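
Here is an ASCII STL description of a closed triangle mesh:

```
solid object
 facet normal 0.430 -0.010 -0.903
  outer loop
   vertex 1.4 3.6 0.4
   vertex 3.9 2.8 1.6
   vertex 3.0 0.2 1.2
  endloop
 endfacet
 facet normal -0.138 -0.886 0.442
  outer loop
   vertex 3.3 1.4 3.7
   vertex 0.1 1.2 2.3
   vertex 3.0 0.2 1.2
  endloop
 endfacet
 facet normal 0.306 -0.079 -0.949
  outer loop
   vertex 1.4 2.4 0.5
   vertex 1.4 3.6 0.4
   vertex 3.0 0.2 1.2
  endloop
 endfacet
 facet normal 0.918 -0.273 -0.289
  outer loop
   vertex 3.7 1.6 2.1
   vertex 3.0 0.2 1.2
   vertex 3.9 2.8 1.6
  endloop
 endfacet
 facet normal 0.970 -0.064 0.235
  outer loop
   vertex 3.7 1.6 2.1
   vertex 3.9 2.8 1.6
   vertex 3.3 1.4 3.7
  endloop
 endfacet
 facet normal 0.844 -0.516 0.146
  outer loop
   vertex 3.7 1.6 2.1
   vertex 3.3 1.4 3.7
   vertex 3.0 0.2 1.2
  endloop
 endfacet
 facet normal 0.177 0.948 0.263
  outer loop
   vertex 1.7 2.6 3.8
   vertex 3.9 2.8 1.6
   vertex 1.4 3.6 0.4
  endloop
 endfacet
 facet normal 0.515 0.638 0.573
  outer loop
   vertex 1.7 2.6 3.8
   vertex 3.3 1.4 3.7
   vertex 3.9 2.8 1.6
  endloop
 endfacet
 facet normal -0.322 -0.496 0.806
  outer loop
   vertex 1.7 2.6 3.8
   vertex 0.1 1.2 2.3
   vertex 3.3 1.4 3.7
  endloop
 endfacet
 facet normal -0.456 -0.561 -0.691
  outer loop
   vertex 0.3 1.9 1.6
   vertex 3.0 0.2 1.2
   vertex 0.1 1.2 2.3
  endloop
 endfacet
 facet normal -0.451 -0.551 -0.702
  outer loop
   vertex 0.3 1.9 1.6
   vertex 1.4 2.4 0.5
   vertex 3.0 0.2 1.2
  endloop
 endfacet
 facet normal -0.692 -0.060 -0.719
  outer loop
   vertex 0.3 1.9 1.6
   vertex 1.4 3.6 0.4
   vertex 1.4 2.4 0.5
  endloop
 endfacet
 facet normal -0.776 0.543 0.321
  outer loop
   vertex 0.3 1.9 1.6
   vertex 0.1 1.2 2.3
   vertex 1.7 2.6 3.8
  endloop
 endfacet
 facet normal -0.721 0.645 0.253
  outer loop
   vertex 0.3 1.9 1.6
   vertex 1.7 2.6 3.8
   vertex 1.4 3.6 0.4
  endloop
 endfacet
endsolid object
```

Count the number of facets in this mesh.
14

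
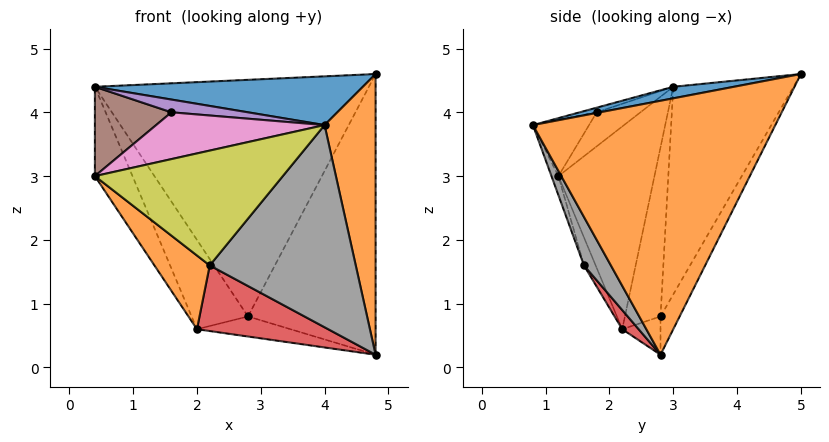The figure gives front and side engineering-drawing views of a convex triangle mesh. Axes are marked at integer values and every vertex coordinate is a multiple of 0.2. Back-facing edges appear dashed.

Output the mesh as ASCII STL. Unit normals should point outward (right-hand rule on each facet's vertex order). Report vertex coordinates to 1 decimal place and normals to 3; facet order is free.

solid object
 facet normal 0.044 -0.195 0.980
  outer loop
   vertex 4.0 0.8 3.8
   vertex 4.8 5.0 4.6
   vertex 0.4 3.0 4.4
  endloop
 endfacet
 facet normal 0.973 -0.205 0.102
  outer loop
   vertex 4.8 2.8 0.2
   vertex 4.8 5.0 4.6
   vertex 4.0 0.8 3.8
  endloop
 endfacet
 facet normal -0.383 0.873 -0.304
  outer loop
   vertex 2.8 2.8 0.8
   vertex 0.4 3.0 4.4
   vertex 4.8 5.0 4.6
  endloop
 endfacet
 facet normal -0.133 0.886 -0.443
  outer loop
   vertex 2.8 2.8 0.8
   vertex 4.8 5.0 4.6
   vertex 4.8 2.8 0.2
  endloop
 endfacet
 facet normal -0.087 -0.392 0.916
  outer loop
   vertex 1.6 1.8 4.0
   vertex 4.0 0.8 3.8
   vertex 0.4 3.0 4.4
  endloop
 endfacet
 facet normal -0.331 -0.579 0.745
  outer loop
   vertex 1.6 1.8 4.0
   vertex 0.4 3.0 4.4
   vertex 0.4 1.2 3.0
  endloop
 endfacet
 facet normal -0.229 -0.688 0.688
  outer loop
   vertex 1.6 1.8 4.0
   vertex 0.4 1.2 3.0
   vertex 4.0 0.8 3.8
  endloop
 endfacet
 facet normal 0.162 -0.877 -0.452
  outer loop
   vertex 2.2 1.6 1.6
   vertex 4.8 2.8 0.2
   vertex 4.0 0.8 3.8
  endloop
 endfacet
 facet normal -0.035 -0.948 -0.316
  outer loop
   vertex 2.2 1.6 1.6
   vertex 4.0 0.8 3.8
   vertex 0.4 1.2 3.0
  endloop
 endfacet
 facet normal -0.843 0.330 -0.424
  outer loop
   vertex 2.0 2.2 0.6
   vertex 0.4 1.2 3.0
   vertex 0.4 3.0 4.4
  endloop
 endfacet
 facet normal -0.495 0.784 -0.374
  outer loop
   vertex 2.0 2.2 0.6
   vertex 0.4 3.0 4.4
   vertex 2.8 2.8 0.8
  endloop
 endfacet
 facet normal -0.182 -0.859 -0.479
  outer loop
   vertex 2.0 2.2 0.6
   vertex 2.2 1.6 1.6
   vertex 0.4 1.2 3.0
  endloop
 endfacet
 facet normal -0.235 0.575 -0.784
  outer loop
   vertex 2.0 2.2 0.6
   vertex 2.8 2.8 0.8
   vertex 4.8 2.8 0.2
  endloop
 endfacet
 facet normal 0.105 -0.843 -0.527
  outer loop
   vertex 2.0 2.2 0.6
   vertex 4.8 2.8 0.2
   vertex 2.2 1.6 1.6
  endloop
 endfacet
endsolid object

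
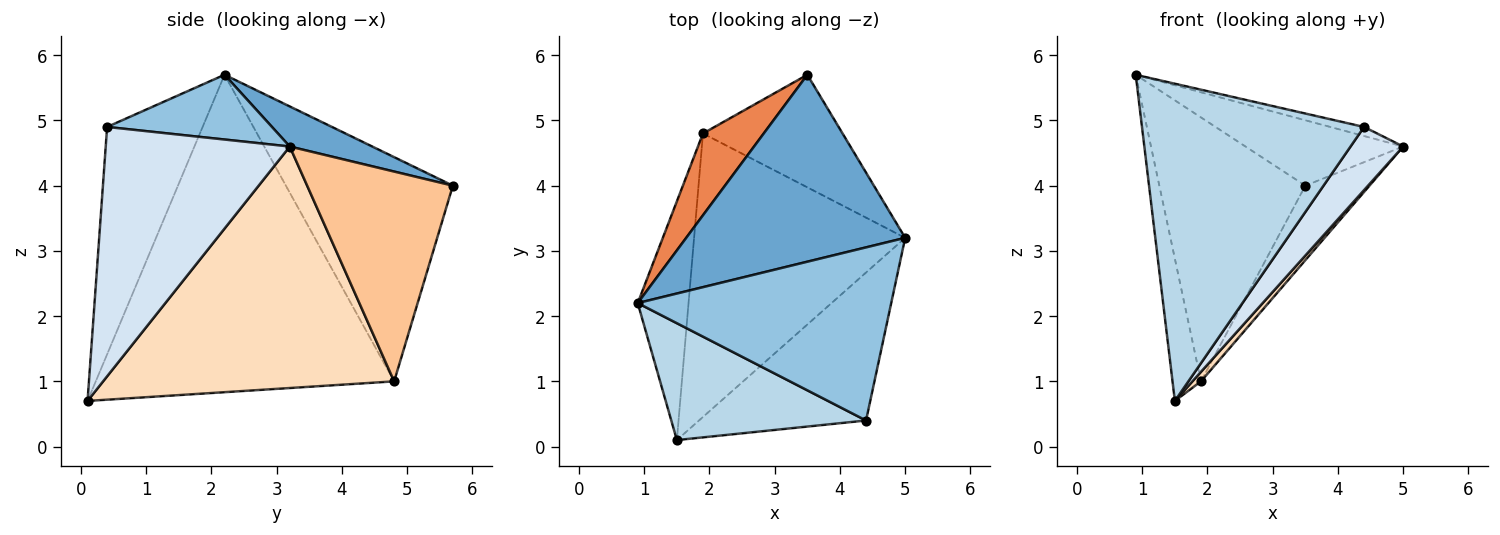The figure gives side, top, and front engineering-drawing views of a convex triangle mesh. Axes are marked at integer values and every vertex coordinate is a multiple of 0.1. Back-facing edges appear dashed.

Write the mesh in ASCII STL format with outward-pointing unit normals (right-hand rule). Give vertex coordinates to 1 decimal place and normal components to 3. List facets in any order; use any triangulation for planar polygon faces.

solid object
 facet normal 0.170 0.325 0.930
  outer loop
   vertex 3.5 5.7 4.0
   vertex 0.9 2.2 5.7
   vertex 5.0 3.2 4.6
  endloop
 endfacet
 facet normal 0.247 0.051 0.968
  outer loop
   vertex 4.4 0.4 4.9
   vertex 5.0 3.2 4.6
   vertex 0.9 2.2 5.7
  endloop
 endfacet
 facet normal -0.374 -0.870 0.321
  outer loop
   vertex 4.4 0.4 4.9
   vertex 0.9 2.2 5.7
   vertex 1.5 0.1 0.7
  endloop
 endfacet
 facet normal 0.808 -0.231 -0.542
  outer loop
   vertex 4.4 0.4 4.9
   vertex 1.5 0.1 0.7
   vertex 5.0 3.2 4.6
  endloop
 endfacet
 facet normal -0.738 0.645 0.200
  outer loop
   vertex 1.9 4.8 1.0
   vertex 0.9 2.2 5.7
   vertex 3.5 5.7 4.0
  endloop
 endfacet
 facet normal -0.983 0.094 -0.157
  outer loop
   vertex 1.9 4.8 1.0
   vertex 1.5 0.1 0.7
   vertex 0.9 2.2 5.7
  endloop
 endfacet
 facet normal 0.782 0.344 -0.520
  outer loop
   vertex 1.9 4.8 1.0
   vertex 3.5 5.7 4.0
   vertex 5.0 3.2 4.6
  endloop
 endfacet
 facet normal 0.753 -0.022 -0.658
  outer loop
   vertex 1.9 4.8 1.0
   vertex 5.0 3.2 4.6
   vertex 1.5 0.1 0.7
  endloop
 endfacet
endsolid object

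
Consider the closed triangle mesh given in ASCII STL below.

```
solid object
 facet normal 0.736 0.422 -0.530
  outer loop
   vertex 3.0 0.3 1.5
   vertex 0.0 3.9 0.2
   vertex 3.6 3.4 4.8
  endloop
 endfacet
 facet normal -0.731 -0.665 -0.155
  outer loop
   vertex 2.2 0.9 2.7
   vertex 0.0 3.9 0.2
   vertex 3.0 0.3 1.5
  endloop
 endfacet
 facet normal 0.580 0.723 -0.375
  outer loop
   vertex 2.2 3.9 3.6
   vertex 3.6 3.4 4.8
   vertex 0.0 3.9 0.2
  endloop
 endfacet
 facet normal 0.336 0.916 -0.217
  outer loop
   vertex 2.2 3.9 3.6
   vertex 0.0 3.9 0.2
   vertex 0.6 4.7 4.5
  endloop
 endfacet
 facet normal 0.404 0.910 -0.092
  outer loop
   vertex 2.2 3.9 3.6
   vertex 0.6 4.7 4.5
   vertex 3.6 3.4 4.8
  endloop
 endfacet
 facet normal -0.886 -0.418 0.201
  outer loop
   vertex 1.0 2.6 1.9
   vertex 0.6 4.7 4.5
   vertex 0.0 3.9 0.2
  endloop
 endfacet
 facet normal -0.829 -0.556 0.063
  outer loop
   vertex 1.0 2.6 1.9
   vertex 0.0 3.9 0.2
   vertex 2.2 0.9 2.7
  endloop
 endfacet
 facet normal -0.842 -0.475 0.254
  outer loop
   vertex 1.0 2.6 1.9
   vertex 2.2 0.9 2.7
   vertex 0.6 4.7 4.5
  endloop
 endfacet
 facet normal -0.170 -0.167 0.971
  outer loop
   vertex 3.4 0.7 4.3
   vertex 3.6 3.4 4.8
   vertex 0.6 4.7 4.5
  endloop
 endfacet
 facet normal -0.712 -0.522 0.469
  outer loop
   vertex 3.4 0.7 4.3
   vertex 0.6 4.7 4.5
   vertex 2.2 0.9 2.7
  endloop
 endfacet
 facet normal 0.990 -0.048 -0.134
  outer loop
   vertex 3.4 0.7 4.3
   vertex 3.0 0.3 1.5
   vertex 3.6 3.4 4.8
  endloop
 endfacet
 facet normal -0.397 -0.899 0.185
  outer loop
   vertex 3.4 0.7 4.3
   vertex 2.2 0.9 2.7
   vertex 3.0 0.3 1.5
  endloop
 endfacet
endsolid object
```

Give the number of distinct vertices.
8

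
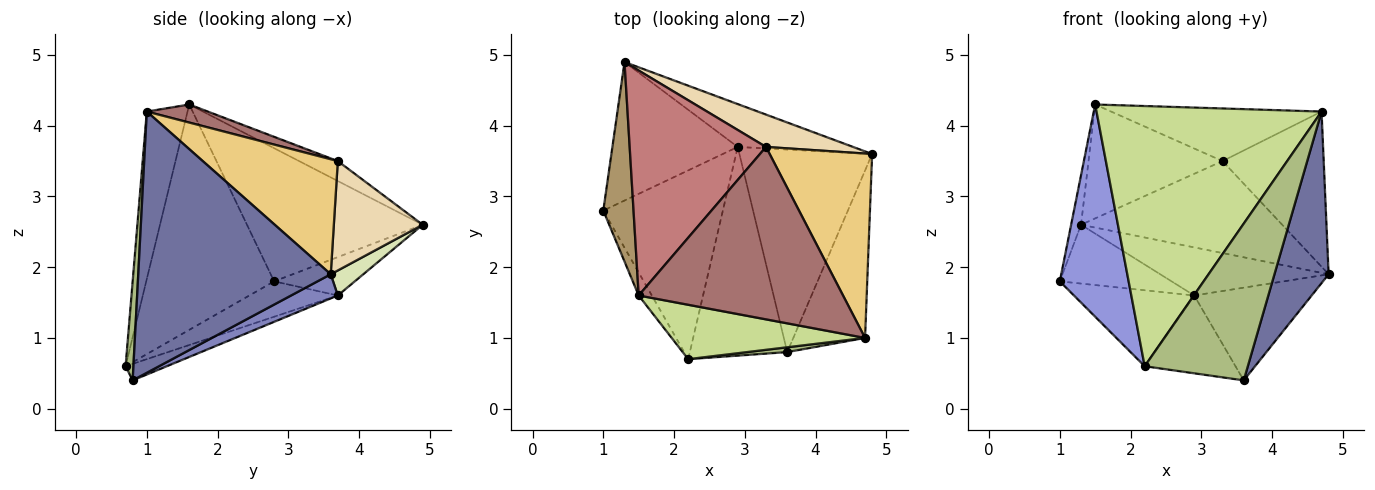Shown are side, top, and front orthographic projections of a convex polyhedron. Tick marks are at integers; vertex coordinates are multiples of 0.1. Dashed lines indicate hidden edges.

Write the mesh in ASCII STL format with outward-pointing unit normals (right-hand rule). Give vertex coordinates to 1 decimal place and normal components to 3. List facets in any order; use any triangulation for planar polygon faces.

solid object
 facet normal 0.931 -0.262 -0.256
  outer loop
   vertex 4.7 1.0 4.2
   vertex 3.6 0.8 0.4
   vertex 4.8 3.6 1.9
  endloop
 endfacet
 facet normal 0.163 0.411 -0.897
  outer loop
   vertex 2.9 3.7 1.6
   vertex 4.8 3.6 1.9
   vertex 3.6 0.8 0.4
  endloop
 endfacet
 facet normal -0.879 -0.473 -0.051
  outer loop
   vertex 2.2 0.7 0.6
   vertex 1.5 1.6 4.3
   vertex 1.0 2.8 1.8
  endloop
 endfacet
 facet normal -0.265 0.360 -0.895
  outer loop
   vertex 2.2 0.7 0.6
   vertex 1.0 2.8 1.8
   vertex 2.9 3.7 1.6
  endloop
 endfacet
 facet normal -0.157 0.345 -0.925
  outer loop
   vertex 2.2 0.7 0.6
   vertex 2.9 3.7 1.6
   vertex 3.6 0.8 0.4
  endloop
 endfacet
 facet normal 0.076 -0.997 0.031
  outer loop
   vertex 2.2 0.7 0.6
   vertex 3.6 0.8 0.4
   vertex 4.7 1.0 4.2
  endloop
 endfacet
 facet normal -0.174 -0.964 0.201
  outer loop
   vertex 2.2 0.7 0.6
   vertex 4.7 1.0 4.2
   vertex 1.5 1.6 4.3
  endloop
 endfacet
 facet normal 0.143 0.739 -0.658
  outer loop
   vertex 1.3 4.9 2.6
   vertex 4.8 3.6 1.9
   vertex 2.9 3.7 1.6
  endloop
 endfacet
 facet normal -0.974 0.055 0.221
  outer loop
   vertex 1.3 4.9 2.6
   vertex 1.0 2.8 1.8
   vertex 1.5 1.6 4.3
  endloop
 endfacet
 facet normal -0.271 0.376 -0.886
  outer loop
   vertex 1.3 4.9 2.6
   vertex 2.9 3.7 1.6
   vertex 1.0 2.8 1.8
  endloop
 endfacet
 facet normal 0.652 0.488 0.580
  outer loop
   vertex 3.3 3.7 3.5
   vertex 4.7 1.0 4.2
   vertex 4.8 3.6 1.9
  endloop
 endfacet
 facet normal 0.385 0.871 0.306
  outer loop
   vertex 3.3 3.7 3.5
   vertex 4.8 3.6 1.9
   vertex 1.3 4.9 2.6
  endloop
 endfacet
 facet normal 0.084 0.291 0.953
  outer loop
   vertex 3.3 3.7 3.5
   vertex 1.5 1.6 4.3
   vertex 4.7 1.0 4.2
  endloop
 endfacet
 facet normal -0.129 0.448 0.885
  outer loop
   vertex 3.3 3.7 3.5
   vertex 1.3 4.9 2.6
   vertex 1.5 1.6 4.3
  endloop
 endfacet
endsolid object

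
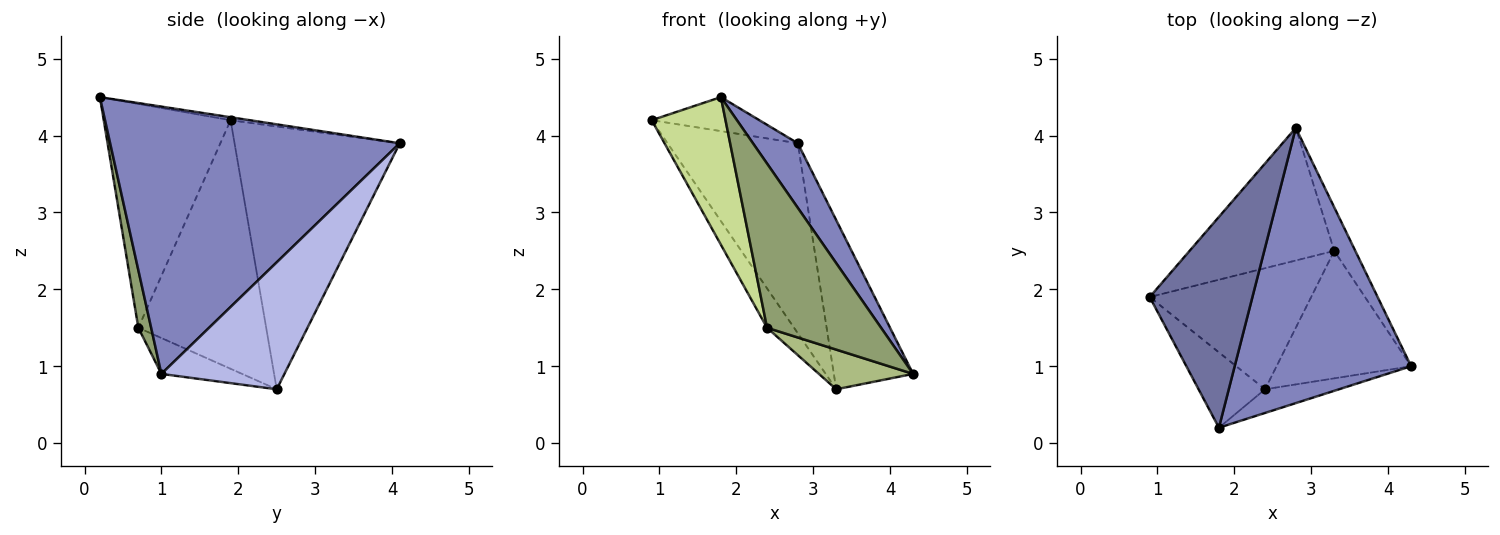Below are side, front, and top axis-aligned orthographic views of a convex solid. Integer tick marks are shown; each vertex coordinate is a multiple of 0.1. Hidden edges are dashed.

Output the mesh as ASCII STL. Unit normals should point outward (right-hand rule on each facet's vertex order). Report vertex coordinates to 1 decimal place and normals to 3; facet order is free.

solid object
 facet normal -0.028 0.159 0.987
  outer loop
   vertex 1.8 0.2 4.5
   vertex 2.8 4.1 3.9
   vertex 0.9 1.9 4.2
  endloop
 endfacet
 facet normal 0.828 -0.128 0.546
  outer loop
   vertex 1.8 0.2 4.5
   vertex 4.3 1.0 0.9
   vertex 2.8 4.1 3.9
  endloop
 endfacet
 facet normal -0.721 0.568 -0.397
  outer loop
   vertex 3.3 2.5 0.7
   vertex 0.9 1.9 4.2
   vertex 2.8 4.1 3.9
  endloop
 endfacet
 facet normal 0.832 0.537 -0.138
  outer loop
   vertex 3.3 2.5 0.7
   vertex 2.8 4.1 3.9
   vertex 4.3 1.0 0.9
  endloop
 endfacet
 facet normal 0.111 -0.984 -0.142
  outer loop
   vertex 2.4 0.7 1.5
   vertex 4.3 1.0 0.9
   vertex 1.8 0.2 4.5
  endloop
 endfacet
 facet normal -0.247 -0.288 -0.925
  outer loop
   vertex 2.4 0.7 1.5
   vertex 3.3 2.5 0.7
   vertex 4.3 1.0 0.9
  endloop
 endfacet
 facet normal -0.837 -0.487 -0.249
  outer loop
   vertex 2.4 0.7 1.5
   vertex 1.8 0.2 4.5
   vertex 0.9 1.9 4.2
  endloop
 endfacet
 facet normal -0.826 0.175 -0.536
  outer loop
   vertex 2.4 0.7 1.5
   vertex 0.9 1.9 4.2
   vertex 3.3 2.5 0.7
  endloop
 endfacet
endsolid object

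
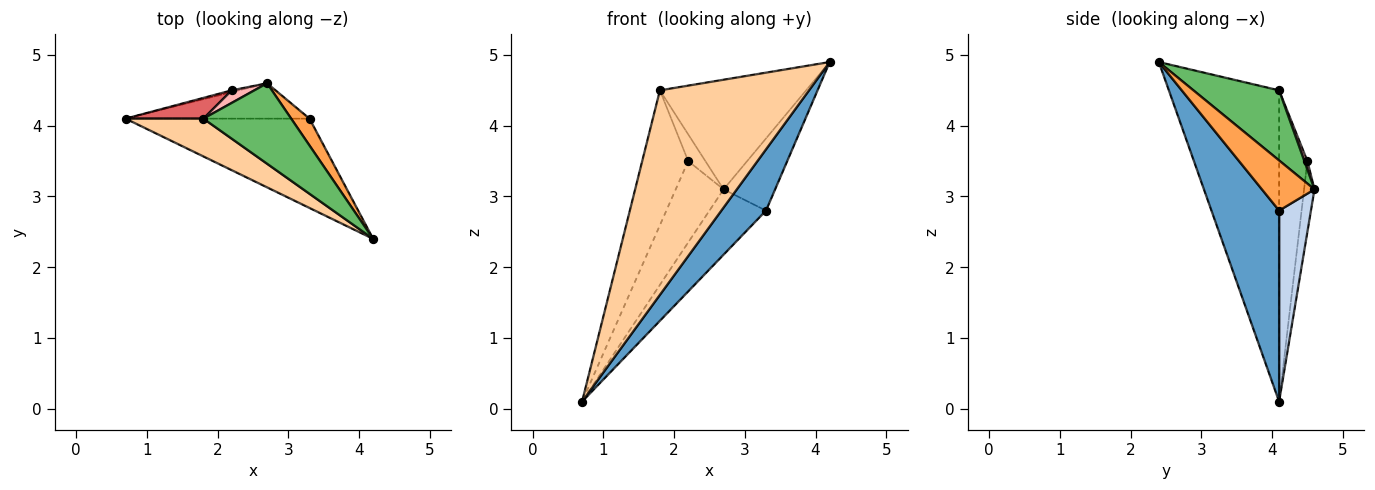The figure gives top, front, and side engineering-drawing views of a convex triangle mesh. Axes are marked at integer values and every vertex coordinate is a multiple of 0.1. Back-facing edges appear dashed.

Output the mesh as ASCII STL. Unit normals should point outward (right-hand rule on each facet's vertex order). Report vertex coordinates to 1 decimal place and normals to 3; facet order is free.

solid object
 facet normal 0.651 -0.429 -0.626
  outer loop
   vertex 3.3 4.1 2.8
   vertex 4.2 2.4 4.9
   vertex 0.7 4.1 0.1
  endloop
 endfacet
 facet normal 0.443 0.788 -0.427
  outer loop
   vertex 3.3 4.1 2.8
   vertex 0.7 4.1 0.1
   vertex 2.7 4.6 3.1
  endloop
 endfacet
 facet normal 0.691 0.678 0.252
  outer loop
   vertex 3.3 4.1 2.8
   vertex 2.7 4.6 3.1
   vertex 4.2 2.4 4.9
  endloop
 endfacet
 facet normal -0.588 -0.795 0.147
  outer loop
   vertex 1.8 4.1 4.5
   vertex 0.7 4.1 0.1
   vertex 4.2 2.4 4.9
  endloop
 endfacet
 facet normal 0.427 0.729 0.535
  outer loop
   vertex 1.8 4.1 4.5
   vertex 4.2 2.4 4.9
   vertex 2.7 4.6 3.1
  endloop
 endfacet
 facet normal -0.212 0.977 -0.021
  outer loop
   vertex 2.2 4.5 3.5
   vertex 2.7 4.6 3.1
   vertex 0.7 4.1 0.1
  endloop
 endfacet
 facet normal -0.520 0.844 0.130
  outer loop
   vertex 2.2 4.5 3.5
   vertex 0.7 4.1 0.1
   vertex 1.8 4.1 4.5
  endloop
 endfacet
 facet normal 0.158 0.894 0.420
  outer loop
   vertex 2.2 4.5 3.5
   vertex 1.8 4.1 4.5
   vertex 2.7 4.6 3.1
  endloop
 endfacet
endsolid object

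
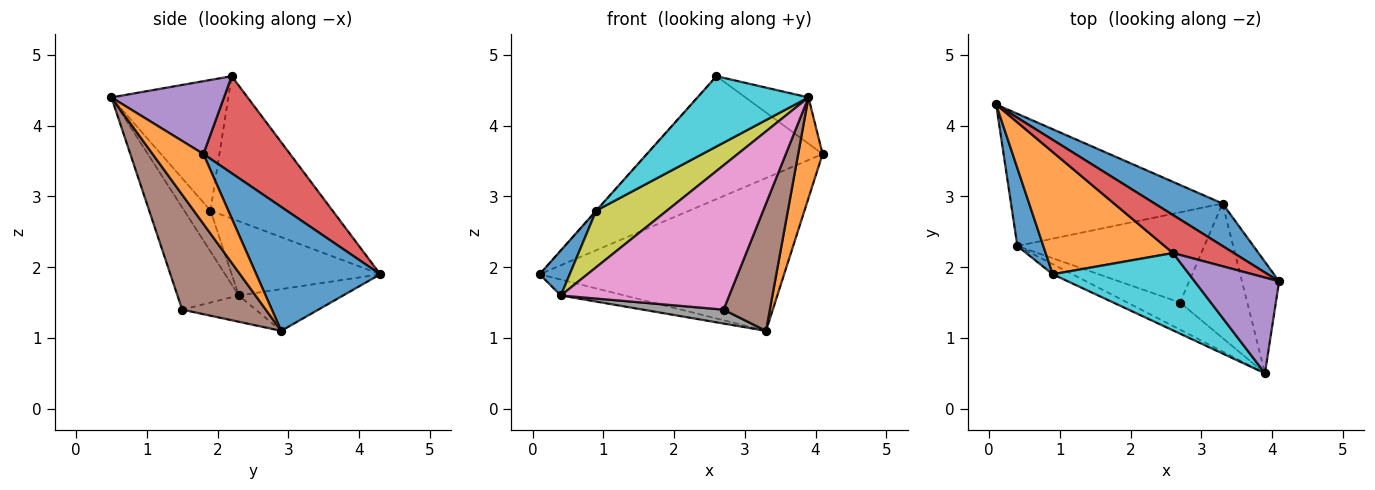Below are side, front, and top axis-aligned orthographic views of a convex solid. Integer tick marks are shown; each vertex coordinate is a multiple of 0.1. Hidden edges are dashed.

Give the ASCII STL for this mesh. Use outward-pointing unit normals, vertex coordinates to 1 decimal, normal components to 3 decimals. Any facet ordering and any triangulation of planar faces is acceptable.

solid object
 facet normal 0.439 0.866 0.240
  outer loop
   vertex 3.3 2.9 1.1
   vertex 0.1 4.3 1.9
   vertex 4.1 1.8 3.6
  endloop
 endfacet
 facet normal 0.813 -0.391 -0.432
  outer loop
   vertex 3.3 2.9 1.1
   vertex 4.1 1.8 3.6
   vertex 3.9 0.5 4.4
  endloop
 endfacet
 facet normal -0.192 0.117 -0.974
  outer loop
   vertex 0.4 2.3 1.6
   vertex 0.1 4.3 1.9
   vertex 3.3 2.9 1.1
  endloop
 endfacet
 facet normal 0.426 0.864 0.267
  outer loop
   vertex 2.6 2.2 4.7
   vertex 4.1 1.8 3.6
   vertex 0.1 4.3 1.9
  endloop
 endfacet
 facet normal 0.613 0.343 0.711
  outer loop
   vertex 2.6 2.2 4.7
   vertex 3.9 0.5 4.4
   vertex 4.1 1.8 3.6
  endloop
 endfacet
 facet normal 0.779 -0.431 -0.455
  outer loop
   vertex 2.7 1.5 1.4
   vertex 3.3 2.9 1.1
   vertex 3.9 0.5 4.4
  endloop
 endfacet
 facet normal -0.337 -0.925 -0.174
  outer loop
   vertex 2.7 1.5 1.4
   vertex 3.9 0.5 4.4
   vertex 0.4 2.3 1.6
  endloop
 endfacet
 facet normal -0.138 -0.151 -0.979
  outer loop
   vertex 2.7 1.5 1.4
   vertex 0.4 2.3 1.6
   vertex 3.3 2.9 1.1
  endloop
 endfacet
 facet normal -0.343 -0.925 -0.165
  outer loop
   vertex 0.9 1.9 2.8
   vertex 0.4 2.3 1.6
   vertex 3.9 0.5 4.4
  endloop
 endfacet
 facet normal -0.578 -0.549 0.604
  outer loop
   vertex 0.9 1.9 2.8
   vertex 3.9 0.5 4.4
   vertex 2.6 2.2 4.7
  endloop
 endfacet
 facet normal -0.927 -0.188 0.324
  outer loop
   vertex 0.9 1.9 2.8
   vertex 0.1 4.3 1.9
   vertex 0.4 2.3 1.6
  endloop
 endfacet
 facet normal -0.745 0.002 0.667
  outer loop
   vertex 0.9 1.9 2.8
   vertex 2.6 2.2 4.7
   vertex 0.1 4.3 1.9
  endloop
 endfacet
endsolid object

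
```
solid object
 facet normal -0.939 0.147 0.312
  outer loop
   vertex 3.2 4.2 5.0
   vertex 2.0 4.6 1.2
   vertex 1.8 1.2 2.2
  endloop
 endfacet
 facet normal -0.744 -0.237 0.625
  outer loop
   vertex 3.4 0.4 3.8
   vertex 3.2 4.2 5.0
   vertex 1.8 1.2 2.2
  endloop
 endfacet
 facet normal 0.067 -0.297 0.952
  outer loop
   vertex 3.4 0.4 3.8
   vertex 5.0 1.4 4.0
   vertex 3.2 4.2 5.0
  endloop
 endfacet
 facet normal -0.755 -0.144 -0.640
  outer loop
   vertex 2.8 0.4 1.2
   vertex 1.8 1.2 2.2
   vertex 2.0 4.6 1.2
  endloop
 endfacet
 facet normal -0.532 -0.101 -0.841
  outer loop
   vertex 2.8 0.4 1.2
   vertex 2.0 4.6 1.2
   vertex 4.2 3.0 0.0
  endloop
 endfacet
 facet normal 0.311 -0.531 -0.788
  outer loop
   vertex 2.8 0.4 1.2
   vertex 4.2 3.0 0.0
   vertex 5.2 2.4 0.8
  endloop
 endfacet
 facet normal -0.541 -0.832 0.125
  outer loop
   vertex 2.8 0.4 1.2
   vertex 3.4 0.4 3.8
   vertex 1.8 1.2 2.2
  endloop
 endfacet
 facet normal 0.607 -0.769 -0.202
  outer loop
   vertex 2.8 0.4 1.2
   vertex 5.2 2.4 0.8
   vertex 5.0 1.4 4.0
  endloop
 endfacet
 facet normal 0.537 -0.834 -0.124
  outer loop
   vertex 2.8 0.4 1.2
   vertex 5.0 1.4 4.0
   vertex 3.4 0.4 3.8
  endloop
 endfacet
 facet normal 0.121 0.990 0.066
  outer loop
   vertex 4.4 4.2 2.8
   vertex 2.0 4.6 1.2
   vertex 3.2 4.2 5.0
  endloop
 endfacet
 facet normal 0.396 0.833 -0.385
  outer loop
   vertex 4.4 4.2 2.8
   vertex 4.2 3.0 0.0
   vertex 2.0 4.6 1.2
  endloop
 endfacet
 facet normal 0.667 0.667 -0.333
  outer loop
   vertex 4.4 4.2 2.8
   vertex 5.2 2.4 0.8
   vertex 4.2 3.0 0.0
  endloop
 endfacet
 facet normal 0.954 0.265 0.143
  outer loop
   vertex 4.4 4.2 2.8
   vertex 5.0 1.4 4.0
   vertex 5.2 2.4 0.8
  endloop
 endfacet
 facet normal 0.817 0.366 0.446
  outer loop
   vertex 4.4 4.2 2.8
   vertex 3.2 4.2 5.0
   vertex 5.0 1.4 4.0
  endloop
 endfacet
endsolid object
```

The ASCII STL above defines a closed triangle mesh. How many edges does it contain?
21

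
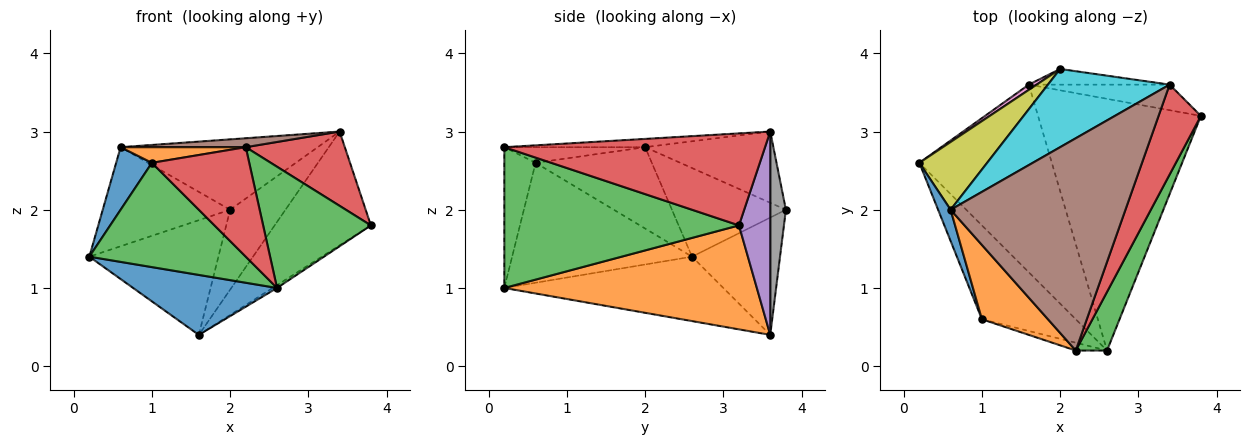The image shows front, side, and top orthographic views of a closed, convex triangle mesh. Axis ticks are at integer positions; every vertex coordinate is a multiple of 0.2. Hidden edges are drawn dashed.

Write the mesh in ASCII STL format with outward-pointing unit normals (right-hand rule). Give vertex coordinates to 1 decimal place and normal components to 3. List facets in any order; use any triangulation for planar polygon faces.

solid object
 facet normal -0.420 -0.276 -0.864
  outer loop
   vertex 1.6 3.6 0.4
   vertex 2.6 0.2 1.0
   vertex 0.2 2.6 1.4
  endloop
 endfacet
 facet normal 0.538 0.010 -0.843
  outer loop
   vertex 1.6 3.6 0.4
   vertex 3.8 3.2 1.8
   vertex 2.6 0.2 1.0
  endloop
 endfacet
 facet normal 0.891 -0.409 0.198
  outer loop
   vertex 2.2 0.2 2.8
   vertex 2.6 0.2 1.0
   vertex 3.8 3.2 1.8
  endloop
 endfacet
 facet normal 0.859 -0.326 0.395
  outer loop
   vertex 3.4 3.6 3.0
   vertex 2.2 0.2 2.8
   vertex 3.8 3.2 1.8
  endloop
 endfacet
 facet normal 0.302 0.930 -0.209
  outer loop
   vertex 3.4 3.6 3.0
   vertex 3.8 3.2 1.8
   vertex 1.6 3.6 0.4
  endloop
 endfacet
 facet normal -0.047 -0.042 0.998
  outer loop
   vertex 0.6 2.0 2.8
   vertex 2.2 0.2 2.8
   vertex 3.4 3.6 3.0
  endloop
 endfacet
 facet normal -0.563 0.826 0.038
  outer loop
   vertex 2.0 3.8 2.0
   vertex 1.6 3.6 0.4
   vertex 0.2 2.6 1.4
  endloop
 endfacet
 facet normal 0.267 0.946 -0.185
  outer loop
   vertex 2.0 3.8 2.0
   vertex 3.4 3.6 3.0
   vertex 1.6 3.6 0.4
  endloop
 endfacet
 facet normal -0.594 0.664 0.454
  outer loop
   vertex 2.0 3.8 2.0
   vertex 0.2 2.6 1.4
   vertex 0.6 2.0 2.8
  endloop
 endfacet
 facet normal -0.399 0.613 0.682
  outer loop
   vertex 2.0 3.8 2.0
   vertex 0.6 2.0 2.8
   vertex 3.4 3.6 3.0
  endloop
 endfacet
 facet normal -0.946 -0.291 0.145
  outer loop
   vertex 1.0 0.6 2.6
   vertex 0.6 2.0 2.8
   vertex 0.2 2.6 1.4
  endloop
 endfacet
 facet normal -0.226 -0.201 0.953
  outer loop
   vertex 1.0 0.6 2.6
   vertex 2.2 0.2 2.8
   vertex 0.6 2.0 2.8
  endloop
 endfacet
 facet normal -0.650 -0.565 -0.509
  outer loop
   vertex 1.0 0.6 2.6
   vertex 0.2 2.6 1.4
   vertex 2.6 0.2 1.0
  endloop
 endfacet
 facet normal -0.305 -0.950 -0.068
  outer loop
   vertex 1.0 0.6 2.6
   vertex 2.6 0.2 1.0
   vertex 2.2 0.2 2.8
  endloop
 endfacet
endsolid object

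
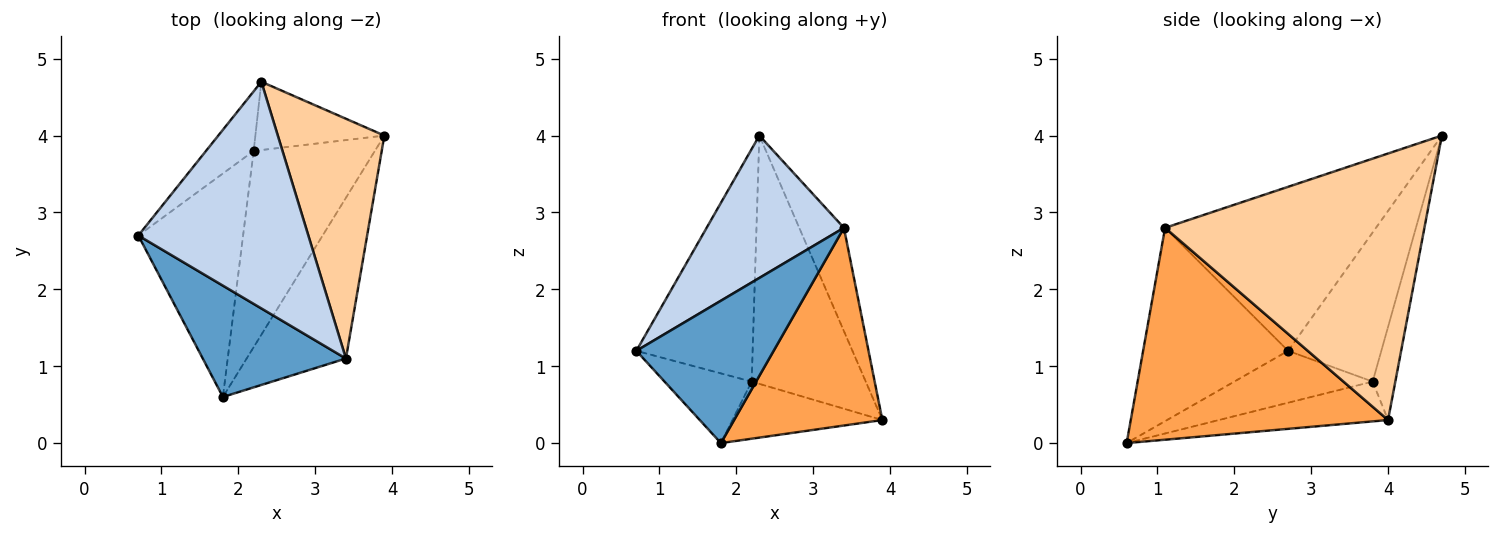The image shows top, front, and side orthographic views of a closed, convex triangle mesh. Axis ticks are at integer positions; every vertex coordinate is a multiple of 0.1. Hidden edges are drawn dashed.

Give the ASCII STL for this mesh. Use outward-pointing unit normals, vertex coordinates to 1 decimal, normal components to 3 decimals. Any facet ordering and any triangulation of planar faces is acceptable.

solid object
 facet normal -0.640 -0.606 0.474
  outer loop
   vertex 3.4 1.1 2.8
   vertex 0.7 2.7 1.2
   vertex 1.8 0.6 0.0
  endloop
 endfacet
 facet normal -0.633 -0.412 0.656
  outer loop
   vertex 3.4 1.1 2.8
   vertex 2.3 4.7 4.0
   vertex 0.7 2.7 1.2
  endloop
 endfacet
 facet normal 0.803 -0.463 -0.376
  outer loop
   vertex 3.4 1.1 2.8
   vertex 1.8 0.6 0.0
   vertex 3.9 4.0 0.3
  endloop
 endfacet
 facet normal 0.917 0.158 0.367
  outer loop
   vertex 3.4 1.1 2.8
   vertex 3.9 4.0 0.3
   vertex 2.3 4.7 4.0
  endloop
 endfacet
 facet normal -0.428 0.269 -0.863
  outer loop
   vertex 2.2 3.8 0.8
   vertex 1.8 0.6 0.0
   vertex 0.7 2.7 1.2
  endloop
 endfacet
 facet normal -0.301 0.267 -0.916
  outer loop
   vertex 2.2 3.8 0.8
   vertex 3.9 4.0 0.3
   vertex 1.8 0.6 0.0
  endloop
 endfacet
 facet normal -0.613 0.765 -0.196
  outer loop
   vertex 2.2 3.8 0.8
   vertex 0.7 2.7 1.2
   vertex 2.3 4.7 4.0
  endloop
 endfacet
 facet normal -0.188 0.947 -0.260
  outer loop
   vertex 2.2 3.8 0.8
   vertex 2.3 4.7 4.0
   vertex 3.9 4.0 0.3
  endloop
 endfacet
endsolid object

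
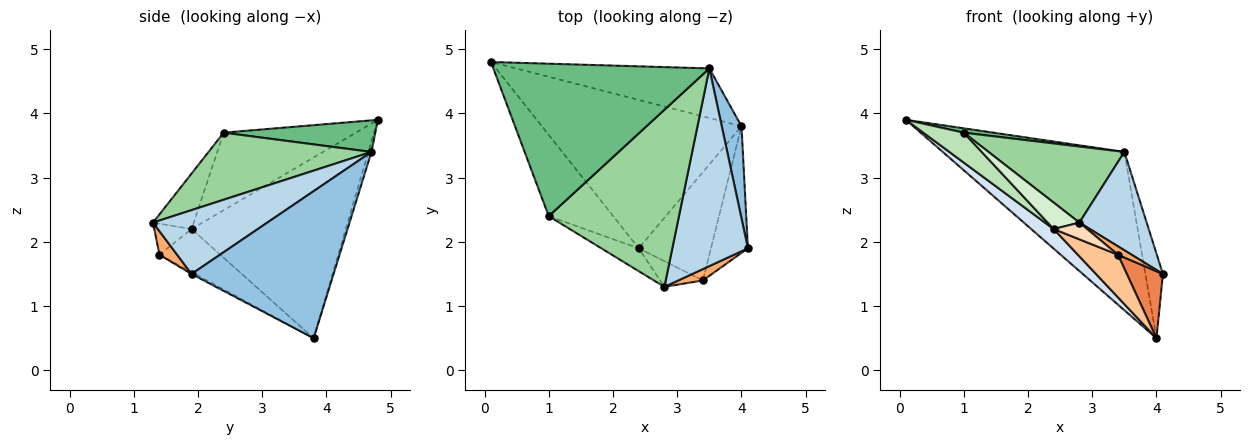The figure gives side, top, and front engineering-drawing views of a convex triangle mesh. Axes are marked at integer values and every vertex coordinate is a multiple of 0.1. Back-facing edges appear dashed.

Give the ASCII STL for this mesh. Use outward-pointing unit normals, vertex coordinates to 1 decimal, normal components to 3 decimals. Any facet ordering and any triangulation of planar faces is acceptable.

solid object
 facet normal -0.016 0.954 -0.299
  outer loop
   vertex 3.5 4.7 3.4
   vertex 4.0 3.8 0.5
   vertex 0.1 4.8 3.9
  endloop
 endfacet
 facet normal 0.984 0.121 0.132
  outer loop
   vertex 3.5 4.7 3.4
   vertex 4.1 1.9 1.5
   vertex 4.0 3.8 0.5
  endloop
 endfacet
 facet normal 0.603 -0.355 0.714
  outer loop
   vertex 3.5 4.7 3.4
   vertex 2.8 1.3 2.3
   vertex 4.1 1.9 1.5
  endloop
 endfacet
 facet normal -0.668 -0.097 -0.738
  outer loop
   vertex 2.4 1.9 2.2
   vertex 0.1 4.8 3.9
   vertex 4.0 3.8 0.5
  endloop
 endfacet
 facet normal -0.045 -0.467 -0.883
  outer loop
   vertex 3.4 1.4 1.8
   vertex 4.0 3.8 0.5
   vertex 4.1 1.9 1.5
  endloop
 endfacet
 facet normal 0.610 -0.471 0.637
  outer loop
   vertex 3.4 1.4 1.8
   vertex 4.1 1.9 1.5
   vertex 2.8 1.3 2.3
  endloop
 endfacet
 facet normal -0.485 -0.320 -0.814
  outer loop
   vertex 3.4 1.4 1.8
   vertex 2.4 1.9 2.2
   vertex 4.0 3.8 0.5
  endloop
 endfacet
 facet normal -0.519 -0.466 -0.716
  outer loop
   vertex 3.4 1.4 1.8
   vertex 2.8 1.3 2.3
   vertex 2.4 1.9 2.2
  endloop
 endfacet
 facet normal 0.145 -0.028 0.989
  outer loop
   vertex 1.0 2.4 3.7
   vertex 3.5 4.7 3.4
   vertex 0.1 4.8 3.9
  endloop
 endfacet
 facet normal 0.428 -0.357 0.830
  outer loop
   vertex 1.0 2.4 3.7
   vertex 2.8 1.3 2.3
   vertex 3.5 4.7 3.4
  endloop
 endfacet
 facet normal -0.749 -0.229 -0.622
  outer loop
   vertex 1.0 2.4 3.7
   vertex 0.1 4.8 3.9
   vertex 2.4 1.9 2.2
  endloop
 endfacet
 facet normal -0.697 -0.543 -0.469
  outer loop
   vertex 1.0 2.4 3.7
   vertex 2.4 1.9 2.2
   vertex 2.8 1.3 2.3
  endloop
 endfacet
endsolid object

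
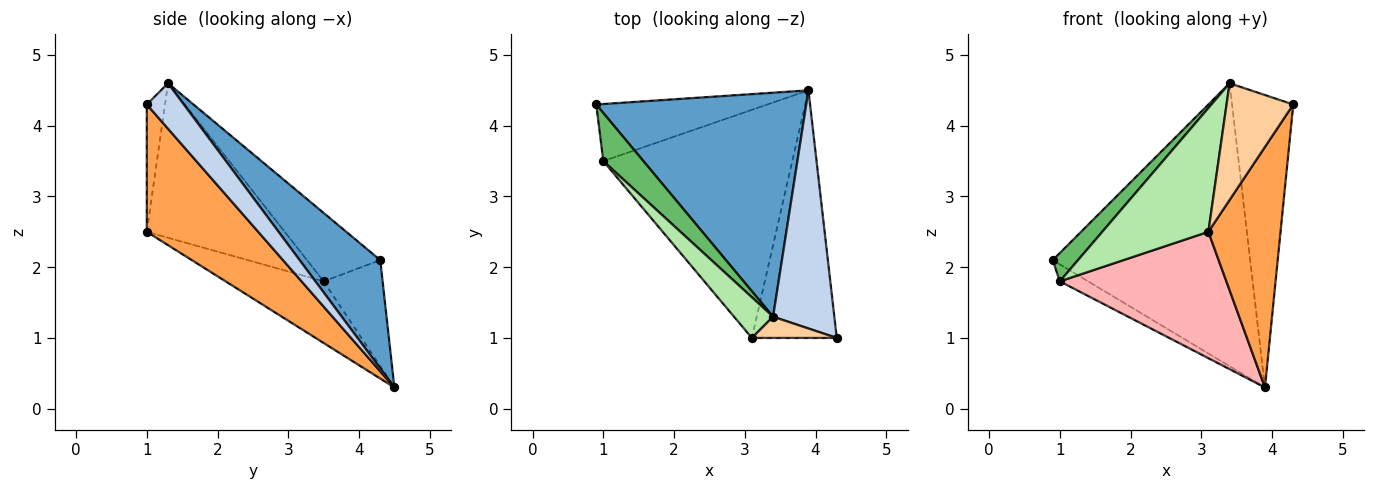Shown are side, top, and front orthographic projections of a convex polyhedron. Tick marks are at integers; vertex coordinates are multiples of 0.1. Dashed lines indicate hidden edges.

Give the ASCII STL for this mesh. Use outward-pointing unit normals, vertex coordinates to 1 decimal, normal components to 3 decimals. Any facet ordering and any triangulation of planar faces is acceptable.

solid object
 facet normal 0.305 0.747 0.591
  outer loop
   vertex 3.4 1.3 4.6
   vertex 3.9 4.5 0.3
   vertex 0.9 4.3 2.1
  endloop
 endfacet
 facet normal 0.425 0.702 0.572
  outer loop
   vertex 3.4 1.3 4.6
   vertex 4.3 1.0 4.3
   vertex 3.9 4.5 0.3
  endloop
 endfacet
 facet normal 0.732 -0.474 -0.488
  outer loop
   vertex 3.1 1.0 2.5
   vertex 3.9 4.5 0.3
   vertex 4.3 1.0 4.3
  endloop
 endfacet
 facet normal -0.259 -0.950 0.173
  outer loop
   vertex 3.1 1.0 2.5
   vertex 4.3 1.0 4.3
   vertex 3.4 1.3 4.6
  endloop
 endfacet
 facet normal -0.827 -0.285 0.485
  outer loop
   vertex 1.0 3.5 1.8
   vertex 3.4 1.3 4.6
   vertex 0.9 4.3 2.1
  endloop
 endfacet
 facet normal -0.777 -0.598 0.196
  outer loop
   vertex 1.0 3.5 1.8
   vertex 3.1 1.0 2.5
   vertex 3.4 1.3 4.6
  endloop
 endfacet
 facet normal -0.511 0.245 -0.824
  outer loop
   vertex 1.0 3.5 1.8
   vertex 0.9 4.3 2.1
   vertex 3.9 4.5 0.3
  endloop
 endfacet
 facet normal -0.274 -0.466 -0.841
  outer loop
   vertex 1.0 3.5 1.8
   vertex 3.9 4.5 0.3
   vertex 3.1 1.0 2.5
  endloop
 endfacet
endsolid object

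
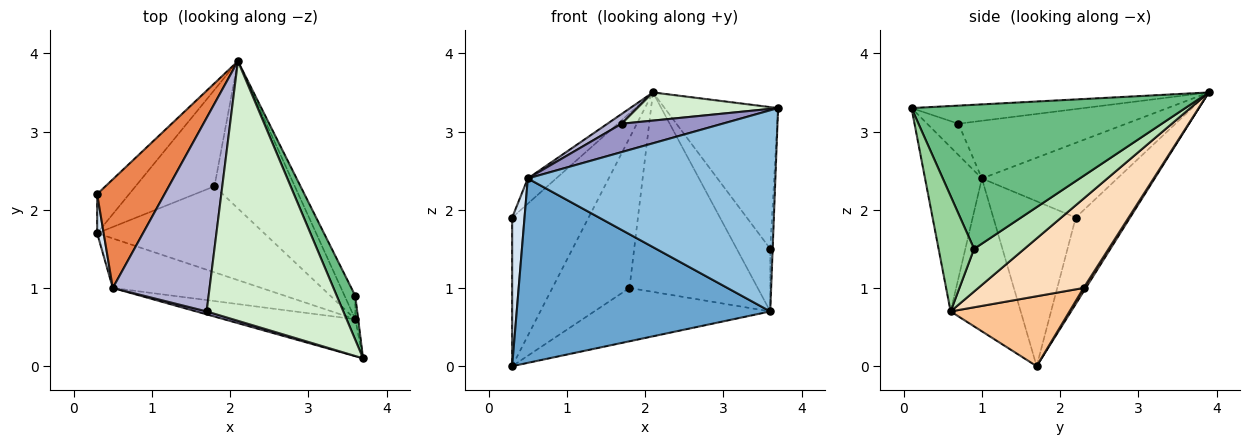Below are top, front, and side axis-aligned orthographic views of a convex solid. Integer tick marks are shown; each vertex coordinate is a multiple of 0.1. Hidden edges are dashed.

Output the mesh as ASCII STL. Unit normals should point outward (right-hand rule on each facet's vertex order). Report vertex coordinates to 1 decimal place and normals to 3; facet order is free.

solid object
 facet normal -0.258 -0.933 -0.251
  outer loop
   vertex 0.5 1.0 2.4
   vertex 0.3 1.7 0.0
   vertex 3.6 0.6 0.7
  endloop
 endfacet
 facet normal -0.220 -0.959 -0.176
  outer loop
   vertex 0.5 1.0 2.4
   vertex 3.6 0.6 0.7
   vertex 3.7 0.1 3.3
  endloop
 endfacet
 facet normal -0.566 0.797 -0.210
  outer loop
   vertex 0.3 2.2 1.9
   vertex 2.1 3.9 3.5
   vertex 0.3 1.7 0.0
  endloop
 endfacet
 facet normal -0.988 -0.148 0.039
  outer loop
   vertex 0.3 2.2 1.9
   vertex 0.3 1.7 0.0
   vertex 0.5 1.0 2.4
  endloop
 endfacet
 facet normal -0.734 0.154 0.662
  outer loop
   vertex 0.3 2.2 1.9
   vertex 0.5 1.0 2.4
   vertex 2.1 3.9 3.5
  endloop
 endfacet
 facet normal 0.024 0.841 -0.541
  outer loop
   vertex 1.8 2.3 1.0
   vertex 0.3 1.7 0.0
   vertex 2.1 3.9 3.5
  endloop
 endfacet
 facet normal 0.335 0.496 -0.801
  outer loop
   vertex 1.8 2.3 1.0
   vertex 3.6 0.6 0.7
   vertex 0.3 1.7 0.0
  endloop
 endfacet
 facet normal 0.551 0.671 -0.496
  outer loop
   vertex 1.8 2.3 1.0
   vertex 2.1 3.9 3.5
   vertex 3.6 0.6 0.7
  endloop
 endfacet
 facet normal 0.917 0.380 0.118
  outer loop
   vertex 3.6 0.9 1.5
   vertex 2.1 3.9 3.5
   vertex 3.7 0.1 3.3
  endloop
 endfacet
 facet normal 0.997 0.068 -0.025
  outer loop
   vertex 3.6 0.9 1.5
   vertex 3.7 0.1 3.3
   vertex 3.6 0.6 0.7
  endloop
 endfacet
 facet normal 0.815 0.543 -0.204
  outer loop
   vertex 3.6 0.9 1.5
   vertex 3.6 0.6 0.7
   vertex 2.1 3.9 3.5
  endloop
 endfacet
 facet normal -0.131 -0.107 0.986
  outer loop
   vertex 1.7 0.7 3.1
   vertex 3.7 0.1 3.3
   vertex 2.1 3.9 3.5
  endloop
 endfacet
 facet normal -0.295 -0.950 0.098
  outer loop
   vertex 1.7 0.7 3.1
   vertex 0.5 1.0 2.4
   vertex 3.7 0.1 3.3
  endloop
 endfacet
 facet normal -0.511 -0.043 0.858
  outer loop
   vertex 1.7 0.7 3.1
   vertex 2.1 3.9 3.5
   vertex 0.5 1.0 2.4
  endloop
 endfacet
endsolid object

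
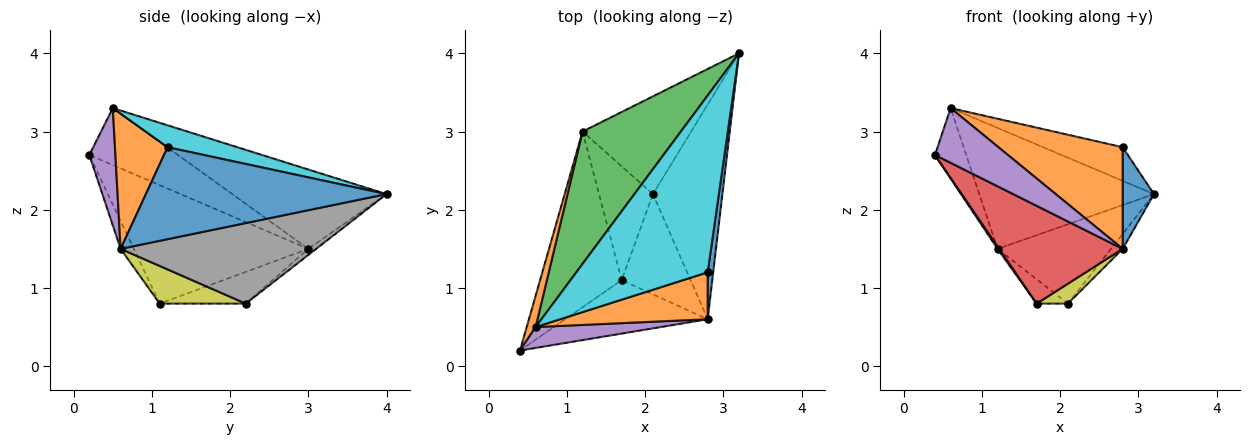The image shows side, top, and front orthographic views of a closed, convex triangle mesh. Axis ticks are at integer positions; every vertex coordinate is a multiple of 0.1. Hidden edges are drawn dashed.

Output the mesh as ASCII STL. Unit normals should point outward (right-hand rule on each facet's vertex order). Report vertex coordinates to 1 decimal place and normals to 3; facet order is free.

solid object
 facet normal -0.824 -0.008 -0.567
  outer loop
   vertex 1.2 3.0 1.5
   vertex 1.7 1.1 0.8
   vertex 0.4 0.2 2.7
  endloop
 endfacet
 facet normal -0.933 0.329 0.146
  outer loop
   vertex 1.2 3.0 1.5
   vertex 0.4 0.2 2.7
   vertex 0.6 0.5 3.3
  endloop
 endfacet
 facet normal -0.512 0.579 0.634
  outer loop
   vertex 1.2 3.0 1.5
   vertex 0.6 0.5 3.3
   vertex 3.2 4.0 2.2
  endloop
 endfacet
 facet normal -0.093 -0.874 -0.478
  outer loop
   vertex 2.8 0.6 1.5
   vertex 0.4 0.2 2.7
   vertex 1.7 1.1 0.8
  endloop
 endfacet
 facet normal 0.317 -0.886 0.338
  outer loop
   vertex 2.8 0.6 1.5
   vertex 0.6 0.5 3.3
   vertex 0.4 0.2 2.7
  endloop
 endfacet
 facet normal -0.043 0.630 -0.776
  outer loop
   vertex 2.1 2.2 0.8
   vertex 1.2 3.0 1.5
   vertex 3.2 4.0 2.2
  endloop
 endfacet
 facet normal -0.498 0.181 -0.848
  outer loop
   vertex 2.1 2.2 0.8
   vertex 1.7 1.1 0.8
   vertex 1.2 3.0 1.5
  endloop
 endfacet
 facet normal 0.756 0.045 -0.653
  outer loop
   vertex 2.1 2.2 0.8
   vertex 3.2 4.0 2.2
   vertex 2.8 0.6 1.5
  endloop
 endfacet
 facet normal 0.472 -0.172 -0.865
  outer loop
   vertex 2.1 2.2 0.8
   vertex 2.8 0.6 1.5
   vertex 1.7 1.1 0.8
  endloop
 endfacet
 facet normal 0.162 0.185 0.969
  outer loop
   vertex 2.8 1.2 2.8
   vertex 3.2 4.0 2.2
   vertex 0.6 0.5 3.3
  endloop
 endfacet
 facet normal 0.990 -0.129 0.059
  outer loop
   vertex 2.8 1.2 2.8
   vertex 2.8 0.6 1.5
   vertex 3.2 4.0 2.2
  endloop
 endfacet
 facet normal 0.359 -0.848 0.391
  outer loop
   vertex 2.8 1.2 2.8
   vertex 0.6 0.5 3.3
   vertex 2.8 0.6 1.5
  endloop
 endfacet
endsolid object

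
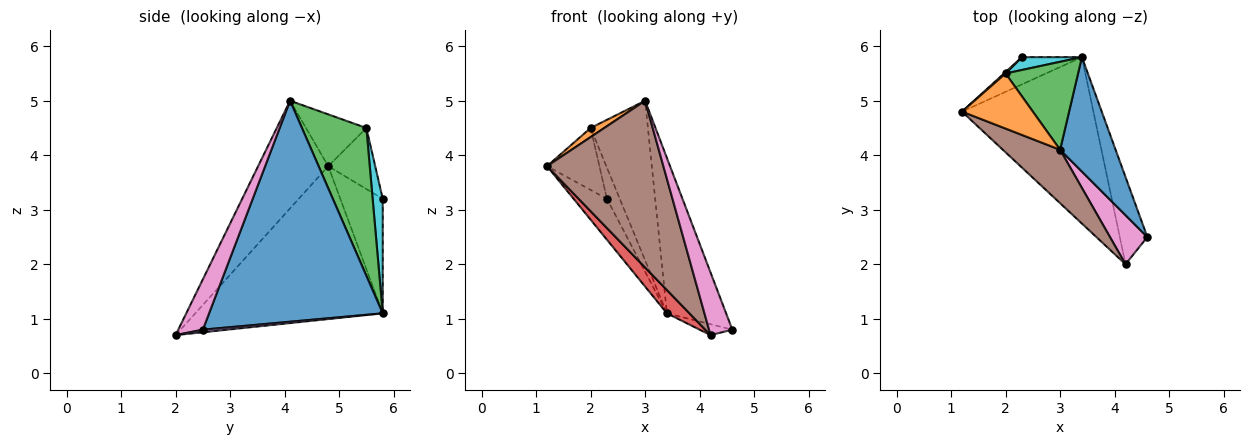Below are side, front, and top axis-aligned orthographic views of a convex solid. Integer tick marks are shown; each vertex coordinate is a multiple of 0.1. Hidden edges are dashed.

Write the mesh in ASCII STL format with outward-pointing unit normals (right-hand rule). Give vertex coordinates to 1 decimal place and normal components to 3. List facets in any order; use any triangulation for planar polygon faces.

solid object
 facet normal 0.921 0.314 0.231
  outer loop
   vertex 3.0 4.1 5.0
   vertex 4.6 2.5 0.8
   vertex 3.4 5.8 1.1
  endloop
 endfacet
 facet normal -0.585 -0.132 0.800
  outer loop
   vertex 2.0 5.5 4.5
   vertex 1.2 4.8 3.8
   vertex 3.0 4.1 5.0
  endloop
 endfacet
 facet normal 0.702 0.624 0.344
  outer loop
   vertex 2.0 5.5 4.5
   vertex 3.0 4.1 5.0
   vertex 3.4 5.8 1.1
  endloop
 endfacet
 facet normal -0.755 -0.091 -0.649
  outer loop
   vertex 4.2 2.0 0.7
   vertex 1.2 4.8 3.8
   vertex 3.4 5.8 1.1
  endloop
 endfacet
 facet normal 0.093 0.124 -0.988
  outer loop
   vertex 4.2 2.0 0.7
   vertex 3.4 5.8 1.1
   vertex 4.6 2.5 0.8
  endloop
 endfacet
 facet normal -0.498 -0.826 0.265
  outer loop
   vertex 4.2 2.0 0.7
   vertex 3.0 4.1 5.0
   vertex 1.2 4.8 3.8
  endloop
 endfacet
 facet normal 0.639 -0.606 0.474
  outer loop
   vertex 4.2 2.0 0.7
   vertex 4.6 2.5 0.8
   vertex 3.0 4.1 5.0
  endloop
 endfacet
 facet normal -0.727 0.571 -0.381
  outer loop
   vertex 2.3 5.8 3.2
   vertex 3.4 5.8 1.1
   vertex 1.2 4.8 3.8
  endloop
 endfacet
 facet normal -0.667 0.745 0.018
  outer loop
   vertex 2.3 5.8 3.2
   vertex 1.2 4.8 3.8
   vertex 2.0 5.5 4.5
  endloop
 endfacet
 facet normal 0.589 0.747 0.308
  outer loop
   vertex 2.3 5.8 3.2
   vertex 2.0 5.5 4.5
   vertex 3.4 5.8 1.1
  endloop
 endfacet
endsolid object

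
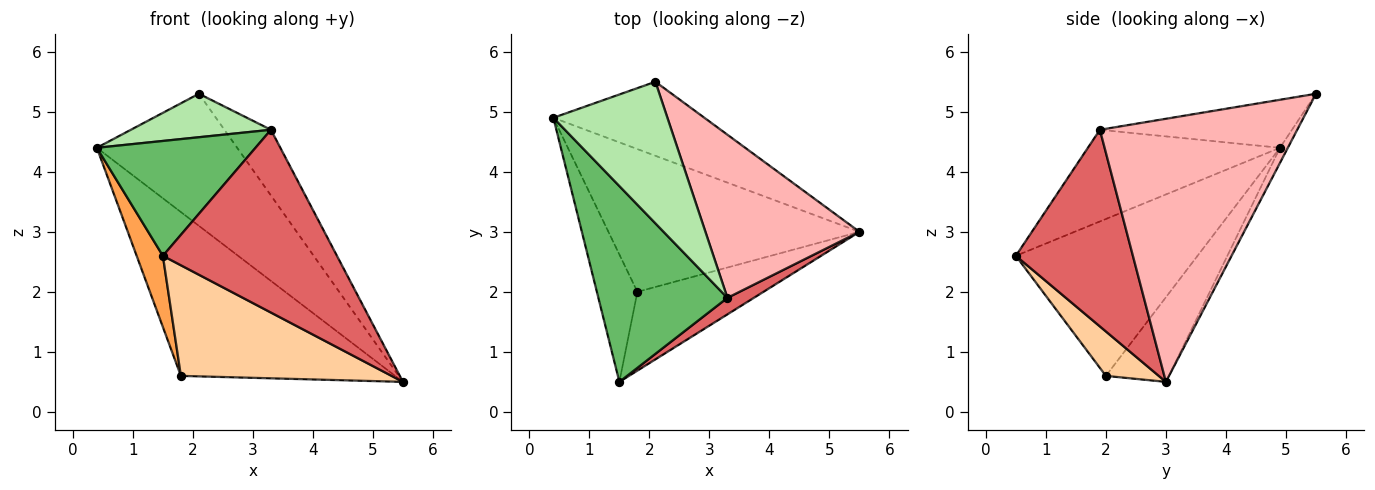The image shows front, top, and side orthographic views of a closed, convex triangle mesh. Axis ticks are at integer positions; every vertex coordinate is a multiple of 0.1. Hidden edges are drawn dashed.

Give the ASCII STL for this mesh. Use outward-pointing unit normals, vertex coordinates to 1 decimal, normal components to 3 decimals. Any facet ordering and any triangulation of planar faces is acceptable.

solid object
 facet normal -0.049 0.871 -0.488
  outer loop
   vertex 2.1 5.5 5.3
   vertex 5.5 3.0 0.5
   vertex 0.4 4.9 4.4
  endloop
 endfacet
 facet normal -0.216 0.736 -0.641
  outer loop
   vertex 1.8 2.0 0.6
   vertex 0.4 4.9 4.4
   vertex 5.5 3.0 0.5
  endloop
 endfacet
 facet normal -0.959 -0.138 -0.248
  outer loop
   vertex 1.8 2.0 0.6
   vertex 1.5 0.5 2.6
   vertex 0.4 4.9 4.4
  endloop
 endfacet
 facet normal 0.200 -0.798 -0.568
  outer loop
   vertex 1.8 2.0 0.6
   vertex 5.5 3.0 0.5
   vertex 1.5 0.5 2.6
  endloop
 endfacet
 facet normal -0.522 -0.431 0.735
  outer loop
   vertex 3.3 1.9 4.7
   vertex 0.4 4.9 4.4
   vertex 1.5 0.5 2.6
  endloop
 endfacet
 facet normal -0.373 -0.272 0.887
  outer loop
   vertex 3.3 1.9 4.7
   vertex 2.1 5.5 5.3
   vertex 0.4 4.9 4.4
  endloop
 endfacet
 facet normal 0.556 -0.828 0.075
  outer loop
   vertex 3.3 1.9 4.7
   vertex 1.5 0.5 2.6
   vertex 5.5 3.0 0.5
  endloop
 endfacet
 facet normal 0.846 0.199 0.495
  outer loop
   vertex 3.3 1.9 4.7
   vertex 5.5 3.0 0.5
   vertex 2.1 5.5 5.3
  endloop
 endfacet
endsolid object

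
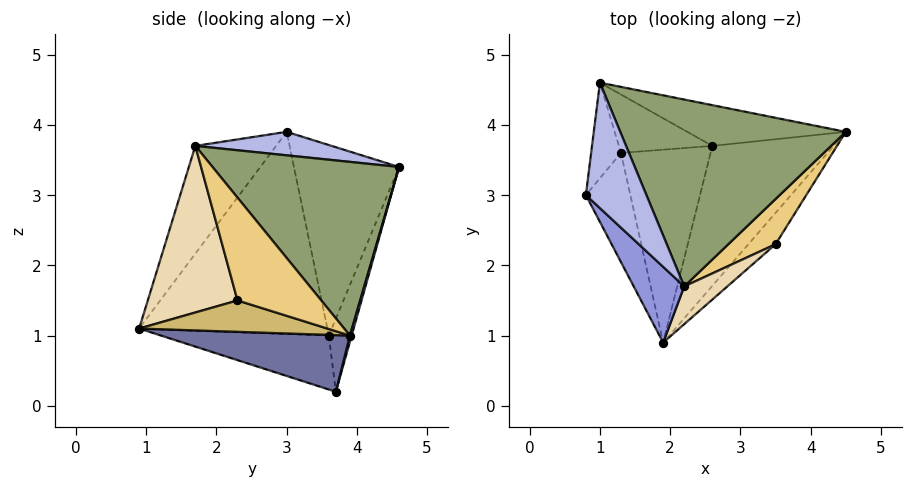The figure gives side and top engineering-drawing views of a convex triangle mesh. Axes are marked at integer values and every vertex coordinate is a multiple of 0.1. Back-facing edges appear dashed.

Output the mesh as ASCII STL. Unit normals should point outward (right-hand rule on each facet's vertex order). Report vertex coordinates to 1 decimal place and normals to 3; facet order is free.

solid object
 facet normal 0.393 -0.369 -0.842
  outer loop
   vertex 2.6 3.7 0.2
   vertex 4.5 3.9 1.0
   vertex 1.9 0.9 1.1
  endloop
 endfacet
 facet normal 0.010 0.964 -0.266
  outer loop
   vertex 1.0 4.6 3.4
   vertex 4.5 3.9 1.0
   vertex 2.6 3.7 0.2
  endloop
 endfacet
 facet normal -0.627 -0.721 0.294
  outer loop
   vertex 2.2 1.7 3.7
   vertex 0.8 3.0 3.9
   vertex 1.9 0.9 1.1
  endloop
 endfacet
 facet normal 0.351 0.239 0.905
  outer loop
   vertex 2.2 1.7 3.7
   vertex 1.0 4.6 3.4
   vertex 0.8 3.0 3.9
  endloop
 endfacet
 facet normal 0.579 0.317 0.751
  outer loop
   vertex 2.2 1.7 3.7
   vertex 4.5 3.9 1.0
   vertex 1.0 4.6 3.4
  endloop
 endfacet
 facet normal -0.510 -0.145 -0.848
  outer loop
   vertex 1.3 3.6 1.0
   vertex 2.6 3.7 0.2
   vertex 1.9 0.9 1.1
  endloop
 endfacet
 facet normal -0.312 0.863 -0.398
  outer loop
   vertex 1.3 3.6 1.0
   vertex 1.0 4.6 3.4
   vertex 2.6 3.7 0.2
  endloop
 endfacet
 facet normal -0.953 -0.220 -0.210
  outer loop
   vertex 1.3 3.6 1.0
   vertex 1.9 0.9 1.1
   vertex 0.8 3.0 3.9
  endloop
 endfacet
 facet normal -0.985 0.075 -0.154
  outer loop
   vertex 1.3 3.6 1.0
   vertex 0.8 3.0 3.9
   vertex 1.0 4.6 3.4
  endloop
 endfacet
 facet normal 0.626 -0.561 -0.542
  outer loop
   vertex 3.5 2.3 1.5
   vertex 1.9 0.9 1.1
   vertex 4.5 3.9 1.0
  endloop
 endfacet
 facet normal 0.832 -0.401 0.383
  outer loop
   vertex 3.5 2.3 1.5
   vertex 4.5 3.9 1.0
   vertex 2.2 1.7 3.7
  endloop
 endfacet
 facet normal 0.626 -0.762 0.162
  outer loop
   vertex 3.5 2.3 1.5
   vertex 2.2 1.7 3.7
   vertex 1.9 0.9 1.1
  endloop
 endfacet
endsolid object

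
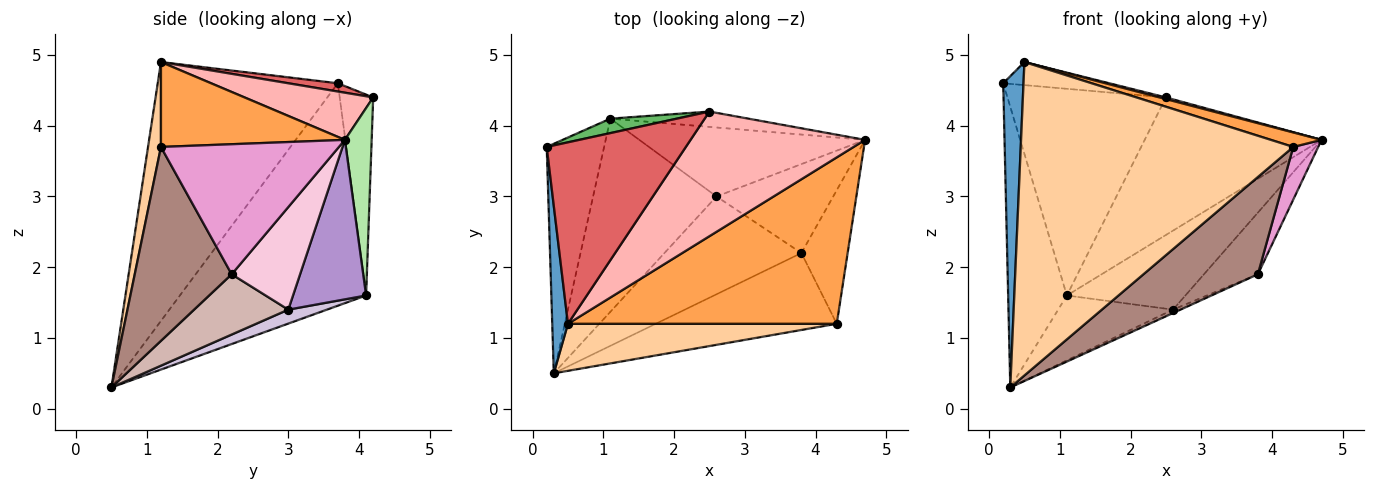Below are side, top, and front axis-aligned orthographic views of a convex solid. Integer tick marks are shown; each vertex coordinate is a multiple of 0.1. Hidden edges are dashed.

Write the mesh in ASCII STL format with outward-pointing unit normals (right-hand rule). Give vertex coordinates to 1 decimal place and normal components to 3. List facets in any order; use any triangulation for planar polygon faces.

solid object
 facet normal -0.992 -0.112 0.060
  outer loop
   vertex 0.5 1.2 4.9
   vertex 0.2 3.7 4.6
   vertex 0.3 0.5 0.3
  endloop
 endfacet
 facet normal -0.926 0.292 -0.239
  outer loop
   vertex 1.1 4.1 1.6
   vertex 0.3 0.5 0.3
   vertex 0.2 3.7 4.6
  endloop
 endfacet
 facet normal 0.300 -0.083 0.950
  outer loop
   vertex 4.3 1.2 3.7
   vertex 4.7 3.8 3.8
   vertex 0.5 1.2 4.9
  endloop
 endfacet
 facet normal 0.047 -0.988 0.148
  outer loop
   vertex 4.3 1.2 3.7
   vertex 0.5 1.2 4.9
   vertex 0.3 0.5 0.3
  endloop
 endfacet
 facet normal -0.206 0.976 0.068
  outer loop
   vertex 2.5 4.2 4.4
   vertex 1.1 4.1 1.6
   vertex 0.2 3.7 4.6
  endloop
 endfacet
 facet normal 0.149 0.983 -0.110
  outer loop
   vertex 2.5 4.2 4.4
   vertex 4.7 3.8 3.8
   vertex 1.1 4.1 1.6
  endloop
 endfacet
 facet normal 0.059 0.126 0.990
  outer loop
   vertex 2.5 4.2 4.4
   vertex 0.2 3.7 4.6
   vertex 0.5 1.2 4.9
  endloop
 endfacet
 facet normal 0.261 -0.013 0.965
  outer loop
   vertex 2.5 4.2 4.4
   vertex 0.5 1.2 4.9
   vertex 4.7 3.8 3.8
  endloop
 endfacet
 facet normal 0.421 0.683 -0.596
  outer loop
   vertex 2.6 3.0 1.4
   vertex 1.1 4.1 1.6
   vertex 4.7 3.8 3.8
  endloop
 endfacet
 facet normal 0.107 0.317 -0.943
  outer loop
   vertex 2.6 3.0 1.4
   vertex 0.3 0.5 0.3
   vertex 1.1 4.1 1.6
  endloop
 endfacet
 facet normal 0.553 -0.653 -0.517
  outer loop
   vertex 3.8 2.2 1.9
   vertex 4.3 1.2 3.7
   vertex 0.3 0.5 0.3
  endloop
 endfacet
 facet normal 0.403 0.032 -0.915
  outer loop
   vertex 3.8 2.2 1.9
   vertex 0.3 0.5 0.3
   vertex 2.6 3.0 1.4
  endloop
 endfacet
 facet normal 0.934 -0.131 -0.332
  outer loop
   vertex 3.8 2.2 1.9
   vertex 4.7 3.8 3.8
   vertex 4.3 1.2 3.7
  endloop
 endfacet
 facet normal 0.585 0.462 -0.666
  outer loop
   vertex 3.8 2.2 1.9
   vertex 2.6 3.0 1.4
   vertex 4.7 3.8 3.8
  endloop
 endfacet
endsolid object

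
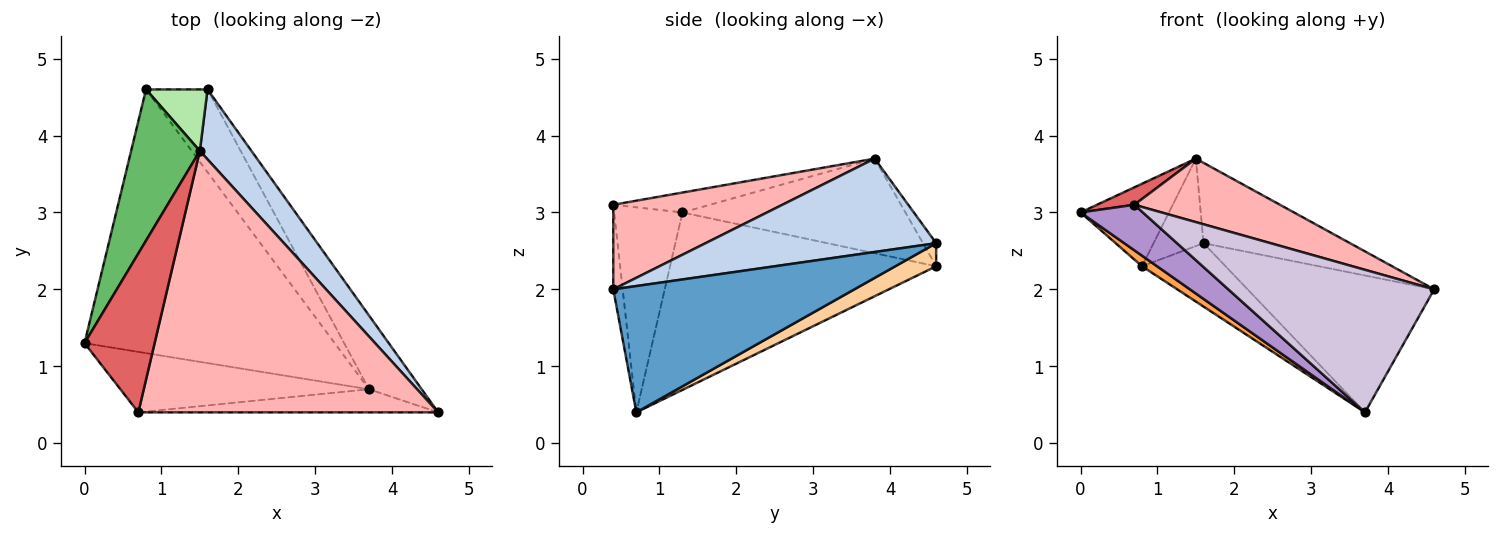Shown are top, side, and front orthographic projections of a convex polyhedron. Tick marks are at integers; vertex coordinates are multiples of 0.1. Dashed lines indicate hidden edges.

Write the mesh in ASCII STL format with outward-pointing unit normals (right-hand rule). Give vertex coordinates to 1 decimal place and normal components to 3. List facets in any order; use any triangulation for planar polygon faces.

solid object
 facet normal 0.751 0.581 -0.313
  outer loop
   vertex 3.7 0.7 0.4
   vertex 1.6 4.6 2.6
   vertex 4.6 0.4 2.0
  endloop
 endfacet
 facet normal 0.765 0.486 0.423
  outer loop
   vertex 1.5 3.8 3.7
   vertex 4.6 0.4 2.0
   vertex 1.6 4.6 2.6
  endloop
 endfacet
 facet normal -0.578 -0.033 -0.815
  outer loop
   vertex 0.8 4.6 2.3
   vertex 3.7 0.7 0.4
   vertex 0.0 1.3 3.0
  endloop
 endfacet
 facet normal 0.285 0.583 -0.761
  outer loop
   vertex 0.8 4.6 2.3
   vertex 1.6 4.6 2.6
   vertex 3.7 0.7 0.4
  endloop
 endfacet
 facet normal -0.770 0.305 0.560
  outer loop
   vertex 0.8 4.6 2.3
   vertex 0.0 1.3 3.0
   vertex 1.5 3.8 3.7
  endloop
 endfacet
 facet normal -0.211 0.800 0.562
  outer loop
   vertex 0.8 4.6 2.3
   vertex 1.5 3.8 3.7
   vertex 1.6 4.6 2.6
  endloop
 endfacet
 facet normal -0.272 -0.105 0.957
  outer loop
   vertex 0.7 0.4 3.1
   vertex 1.5 3.8 3.7
   vertex 0.0 1.3 3.0
  endloop
 endfacet
 facet normal 0.264 -0.228 0.937
  outer loop
   vertex 0.7 0.4 3.1
   vertex 4.6 0.4 2.0
   vertex 1.5 3.8 3.7
  endloop
 endfacet
 facet normal -0.550 -0.502 -0.667
  outer loop
   vertex 0.7 0.4 3.1
   vertex 0.0 1.3 3.0
   vertex 3.7 0.7 0.4
  endloop
 endfacet
 facet normal -0.045 -0.986 -0.160
  outer loop
   vertex 0.7 0.4 3.1
   vertex 3.7 0.7 0.4
   vertex 4.6 0.4 2.0
  endloop
 endfacet
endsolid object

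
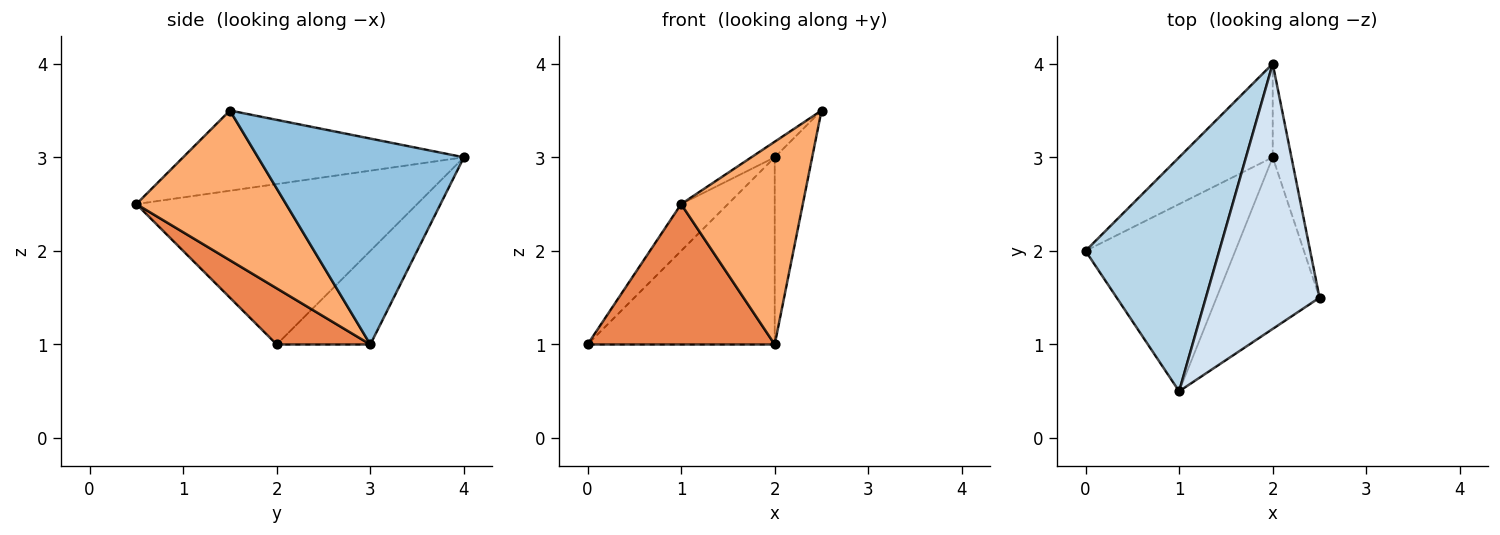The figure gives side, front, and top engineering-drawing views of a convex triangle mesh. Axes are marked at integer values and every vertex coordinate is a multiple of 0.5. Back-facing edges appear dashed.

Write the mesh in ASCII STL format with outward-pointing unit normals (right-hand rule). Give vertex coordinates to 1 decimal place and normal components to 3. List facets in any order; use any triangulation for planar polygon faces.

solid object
 facet normal -0.408 0.816 -0.408
  outer loop
   vertex 2.0 3.0 1.0
   vertex 0.0 2.0 1.0
   vertex 2.0 4.0 3.0
  endloop
 endfacet
 facet normal 0.980 0.178 -0.089
  outer loop
   vertex 2.0 3.0 1.0
   vertex 2.0 4.0 3.0
   vertex 2.5 1.5 3.5
  endloop
 endfacet
 facet normal -0.762 0.127 0.635
  outer loop
   vertex 1.0 0.5 2.5
   vertex 2.0 4.0 3.0
   vertex 0.0 2.0 1.0
  endloop
 endfacet
 facet normal -0.576 0.048 0.816
  outer loop
   vertex 1.0 0.5 2.5
   vertex 2.5 1.5 3.5
   vertex 2.0 4.0 3.0
  endloop
 endfacet
 facet normal 0.287 -0.575 -0.766
  outer loop
   vertex 1.0 0.5 2.5
   vertex 0.0 2.0 1.0
   vertex 2.0 3.0 1.0
  endloop
 endfacet
 facet normal 0.685 -0.556 -0.471
  outer loop
   vertex 1.0 0.5 2.5
   vertex 2.0 3.0 1.0
   vertex 2.5 1.5 3.5
  endloop
 endfacet
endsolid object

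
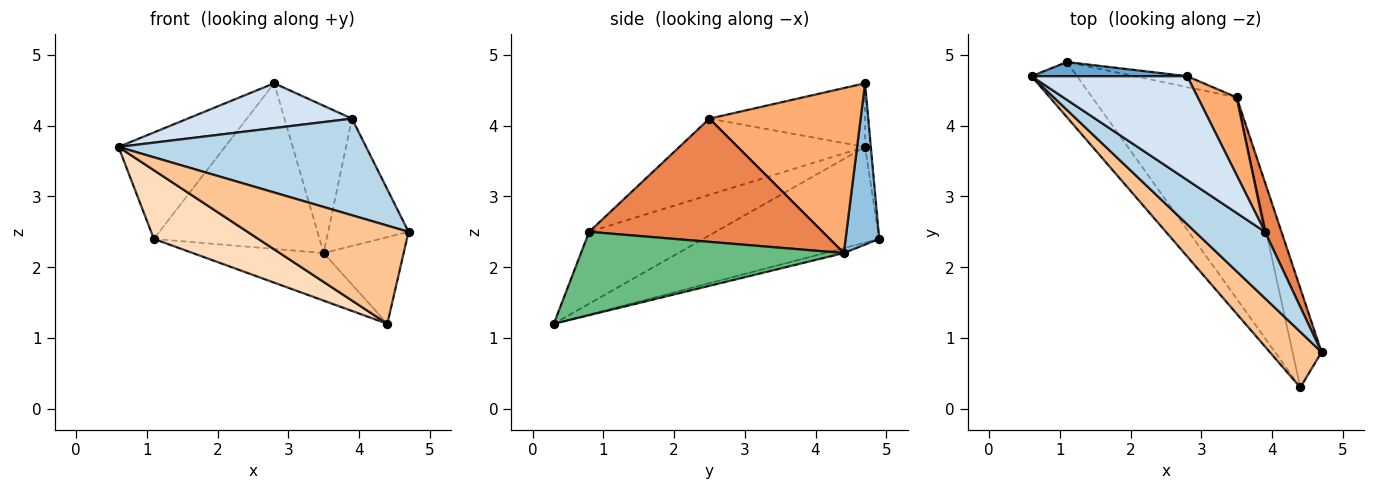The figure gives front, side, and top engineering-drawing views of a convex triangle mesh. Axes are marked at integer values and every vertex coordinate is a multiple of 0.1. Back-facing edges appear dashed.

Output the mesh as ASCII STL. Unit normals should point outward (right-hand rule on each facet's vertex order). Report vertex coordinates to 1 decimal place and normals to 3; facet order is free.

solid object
 facet normal -0.054 0.990 0.132
  outer loop
   vertex 1.1 4.9 2.4
   vertex 0.6 4.7 3.7
   vertex 2.8 4.7 4.6
  endloop
 endfacet
 facet normal 0.198 0.978 -0.064
  outer loop
   vertex 3.5 4.4 2.2
   vertex 1.1 4.9 2.4
   vertex 2.8 4.7 4.6
  endloop
 endfacet
 facet normal -0.526 -0.701 0.482
  outer loop
   vertex 3.9 2.5 4.1
   vertex 0.6 4.7 3.7
   vertex 4.7 0.8 2.5
  endloop
 endfacet
 facet normal -0.352 -0.371 0.859
  outer loop
   vertex 3.9 2.5 4.1
   vertex 2.8 4.7 4.6
   vertex 0.6 4.7 3.7
  endloop
 endfacet
 facet normal 0.938 0.323 0.126
  outer loop
   vertex 3.9 2.5 4.1
   vertex 4.7 0.8 2.5
   vertex 3.5 4.4 2.2
  endloop
 endfacet
 facet normal 0.893 0.398 0.211
  outer loop
   vertex 3.9 2.5 4.1
   vertex 3.5 4.4 2.2
   vertex 2.8 4.7 4.6
  endloop
 endfacet
 facet normal -0.564 -0.718 0.407
  outer loop
   vertex 4.4 0.3 1.2
   vertex 4.7 0.8 2.5
   vertex 0.6 4.7 3.7
  endloop
 endfacet
 facet normal -0.796 -0.472 -0.379
  outer loop
   vertex 4.4 0.3 1.2
   vertex 0.6 4.7 3.7
   vertex 1.1 4.9 2.4
  endloop
 endfacet
 facet normal 0.908 0.276 -0.316
  outer loop
   vertex 4.4 0.3 1.2
   vertex 3.5 4.4 2.2
   vertex 4.7 0.8 2.5
  endloop
 endfacet
 facet normal -0.033 0.230 -0.973
  outer loop
   vertex 4.4 0.3 1.2
   vertex 1.1 4.9 2.4
   vertex 3.5 4.4 2.2
  endloop
 endfacet
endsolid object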